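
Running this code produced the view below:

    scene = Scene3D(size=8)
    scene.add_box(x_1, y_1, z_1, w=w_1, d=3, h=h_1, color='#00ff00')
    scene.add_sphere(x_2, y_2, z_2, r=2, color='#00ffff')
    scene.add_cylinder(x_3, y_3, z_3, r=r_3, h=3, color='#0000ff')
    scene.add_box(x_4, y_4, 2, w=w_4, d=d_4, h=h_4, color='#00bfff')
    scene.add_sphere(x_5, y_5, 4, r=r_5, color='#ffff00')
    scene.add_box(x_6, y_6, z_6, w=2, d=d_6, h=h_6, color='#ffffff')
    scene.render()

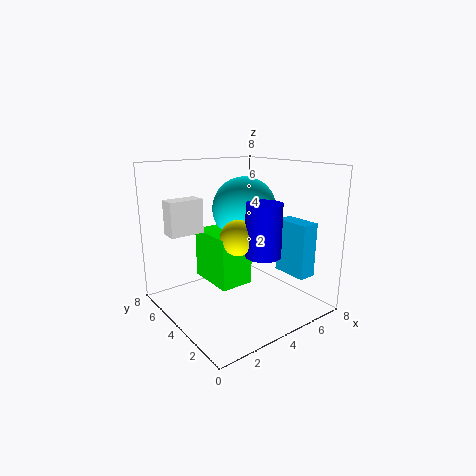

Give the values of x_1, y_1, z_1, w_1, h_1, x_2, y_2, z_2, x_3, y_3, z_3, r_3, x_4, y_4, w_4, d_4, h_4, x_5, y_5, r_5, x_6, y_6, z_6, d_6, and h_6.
x_1 = 3
y_1 = 4
z_1 = 1
w_1 = 2
h_1 = 3
x_2 = 6
y_2 = 6
z_2 = 5
x_3 = 5
y_3 = 3
z_3 = 3
r_3 = 1
x_4 = 6
y_4 = 1
w_4 = 1
d_4 = 2
h_4 = 3
x_5 = 4
y_5 = 4
r_5 = 1
x_6 = 1
y_6 = 6
z_6 = 4
d_6 = 1
h_6 = 2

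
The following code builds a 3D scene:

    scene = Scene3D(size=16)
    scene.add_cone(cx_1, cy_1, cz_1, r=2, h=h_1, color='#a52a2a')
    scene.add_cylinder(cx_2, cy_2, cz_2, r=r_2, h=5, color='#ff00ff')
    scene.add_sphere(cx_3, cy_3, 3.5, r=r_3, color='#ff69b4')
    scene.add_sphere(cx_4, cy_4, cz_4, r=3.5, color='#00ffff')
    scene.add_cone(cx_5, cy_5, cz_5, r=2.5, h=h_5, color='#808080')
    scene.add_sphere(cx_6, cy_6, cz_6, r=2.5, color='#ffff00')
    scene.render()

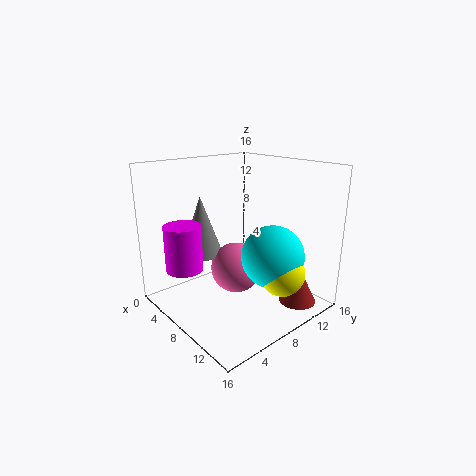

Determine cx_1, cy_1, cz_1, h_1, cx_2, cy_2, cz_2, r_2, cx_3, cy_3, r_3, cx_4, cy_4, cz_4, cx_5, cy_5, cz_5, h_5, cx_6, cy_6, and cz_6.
cx_1 = 14, cy_1 = 11.5, cz_1 = 1.5, h_1 = 4, cx_2 = 5.5, cy_2 = 2.5, cz_2 = 5, r_2 = 2, cx_3 = 6.5, cy_3 = 9, r_3 = 3, cx_4 = 11, cy_4 = 10.5, cz_4 = 6, cx_5 = 3, cy_5 = 6.5, cz_5 = 5, h_5 = 7, cx_6 = 12.5, cy_6 = 10.5, cz_6 = 4.5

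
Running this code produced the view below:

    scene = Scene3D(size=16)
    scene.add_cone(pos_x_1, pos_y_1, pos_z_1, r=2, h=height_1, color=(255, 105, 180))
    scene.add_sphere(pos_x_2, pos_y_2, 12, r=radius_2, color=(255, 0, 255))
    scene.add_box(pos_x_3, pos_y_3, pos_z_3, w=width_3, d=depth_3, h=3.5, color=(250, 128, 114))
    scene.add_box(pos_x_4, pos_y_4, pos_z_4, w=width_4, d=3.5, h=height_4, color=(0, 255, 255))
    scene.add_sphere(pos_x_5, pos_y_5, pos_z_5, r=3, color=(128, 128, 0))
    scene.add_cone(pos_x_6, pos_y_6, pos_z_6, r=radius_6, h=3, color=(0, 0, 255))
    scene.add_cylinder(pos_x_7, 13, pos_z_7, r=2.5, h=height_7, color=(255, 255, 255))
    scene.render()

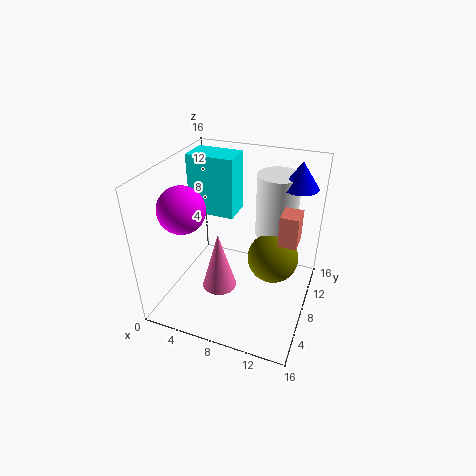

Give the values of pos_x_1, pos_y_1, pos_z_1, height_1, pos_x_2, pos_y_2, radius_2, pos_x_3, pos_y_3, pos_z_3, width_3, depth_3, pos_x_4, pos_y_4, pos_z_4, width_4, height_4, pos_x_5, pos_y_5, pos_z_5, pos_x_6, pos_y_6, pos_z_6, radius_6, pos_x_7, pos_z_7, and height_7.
pos_x_1 = 6, pos_y_1 = 7, pos_z_1 = 1.5, height_1 = 7, pos_x_2 = 3, pos_y_2 = 5, radius_2 = 2.5, pos_x_3 = 12.5, pos_y_3 = 8, pos_z_3 = 8, width_3 = 2, depth_3 = 2.5, pos_x_4 = 1, pos_y_4 = 10, pos_z_4 = 9, width_4 = 5.5, height_4 = 7, pos_x_5 = 11.5, pos_y_5 = 10.5, pos_z_5 = 4.5, pos_x_6 = 13.5, pos_y_6 = 12.5, pos_z_6 = 13, radius_6 = 2, pos_x_7 = 11, pos_z_7 = 6.5, height_7 = 7.5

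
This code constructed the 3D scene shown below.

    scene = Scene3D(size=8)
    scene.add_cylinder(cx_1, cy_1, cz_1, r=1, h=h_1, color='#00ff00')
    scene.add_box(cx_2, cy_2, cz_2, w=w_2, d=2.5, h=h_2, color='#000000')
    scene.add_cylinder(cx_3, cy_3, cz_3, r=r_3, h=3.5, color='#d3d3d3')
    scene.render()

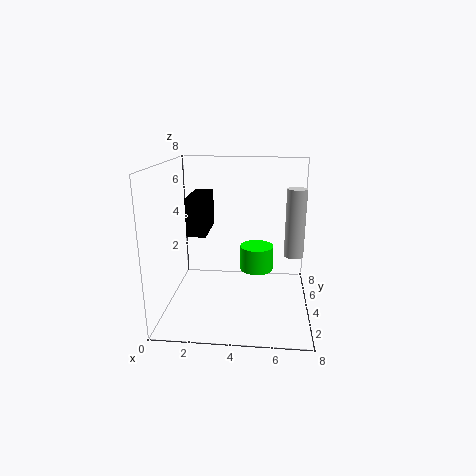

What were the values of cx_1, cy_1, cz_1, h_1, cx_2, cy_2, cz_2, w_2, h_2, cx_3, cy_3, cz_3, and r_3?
cx_1 = 5
cy_1 = 5.5
cz_1 = 1.5
h_1 = 1.5
cx_2 = 1.5
cy_2 = 2.5
cz_2 = 4.5
w_2 = 1
h_2 = 2
cx_3 = 7
cy_3 = 3
cz_3 = 3.5
r_3 = 0.5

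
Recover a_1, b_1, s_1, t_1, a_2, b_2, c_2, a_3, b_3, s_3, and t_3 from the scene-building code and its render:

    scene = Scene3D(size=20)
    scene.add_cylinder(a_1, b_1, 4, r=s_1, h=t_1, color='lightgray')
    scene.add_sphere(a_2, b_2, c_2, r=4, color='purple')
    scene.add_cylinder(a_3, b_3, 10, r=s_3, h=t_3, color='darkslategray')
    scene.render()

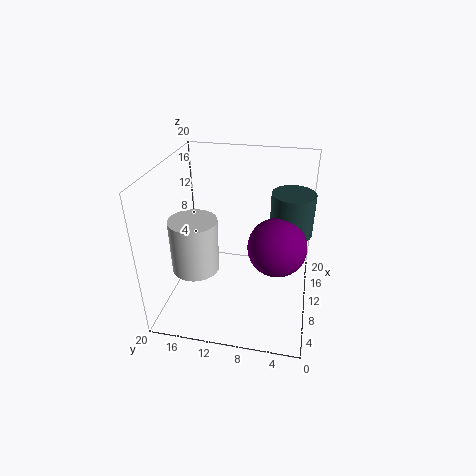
a_1 = 10
b_1 = 16.5
s_1 = 3.5
t_1 = 8
a_2 = 9.5
b_2 = 4.5
c_2 = 9.5
a_3 = 13
b_3 = 3
s_3 = 3
t_3 = 6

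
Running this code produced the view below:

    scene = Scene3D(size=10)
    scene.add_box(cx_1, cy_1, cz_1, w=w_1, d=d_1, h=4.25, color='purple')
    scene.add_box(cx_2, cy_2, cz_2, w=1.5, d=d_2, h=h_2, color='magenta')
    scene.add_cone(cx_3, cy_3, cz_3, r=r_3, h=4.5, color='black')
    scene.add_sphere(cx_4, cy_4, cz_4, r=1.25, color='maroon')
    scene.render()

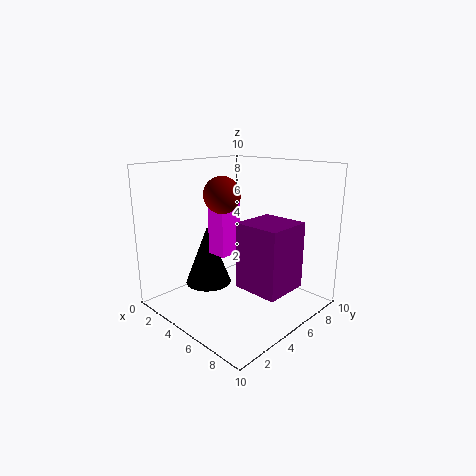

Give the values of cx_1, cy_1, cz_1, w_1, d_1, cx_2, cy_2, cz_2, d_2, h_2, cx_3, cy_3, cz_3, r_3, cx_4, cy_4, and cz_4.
cx_1 = 6.5; cy_1 = 3.25; cz_1 = 2.5; w_1 = 3; d_1 = 3; cx_2 = 2.75; cy_2 = 4.25; cz_2 = 3.5; d_2 = 1.75; h_2 = 3.75; cx_3 = 2; cy_3 = 4.75; cz_3 = 0.75; r_3 = 1.75; cx_4 = 4.25; cy_4 = 4.25; cz_4 = 8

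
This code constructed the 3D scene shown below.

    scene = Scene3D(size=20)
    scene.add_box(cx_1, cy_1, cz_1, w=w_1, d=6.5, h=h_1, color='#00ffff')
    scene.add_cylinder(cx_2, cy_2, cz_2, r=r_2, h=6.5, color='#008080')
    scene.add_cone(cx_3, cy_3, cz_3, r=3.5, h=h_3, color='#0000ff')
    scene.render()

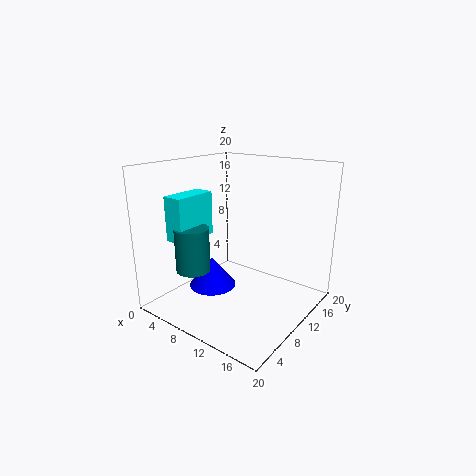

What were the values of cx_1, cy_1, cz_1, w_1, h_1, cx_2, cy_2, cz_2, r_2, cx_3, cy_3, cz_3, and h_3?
cx_1 = 1
cy_1 = 5
cz_1 = 9
w_1 = 3
h_1 = 6.5
cx_2 = 4
cy_2 = 7
cz_2 = 4.5
r_2 = 2.5
cx_3 = 5.5
cy_3 = 9.5
cz_3 = 1.5
h_3 = 4.5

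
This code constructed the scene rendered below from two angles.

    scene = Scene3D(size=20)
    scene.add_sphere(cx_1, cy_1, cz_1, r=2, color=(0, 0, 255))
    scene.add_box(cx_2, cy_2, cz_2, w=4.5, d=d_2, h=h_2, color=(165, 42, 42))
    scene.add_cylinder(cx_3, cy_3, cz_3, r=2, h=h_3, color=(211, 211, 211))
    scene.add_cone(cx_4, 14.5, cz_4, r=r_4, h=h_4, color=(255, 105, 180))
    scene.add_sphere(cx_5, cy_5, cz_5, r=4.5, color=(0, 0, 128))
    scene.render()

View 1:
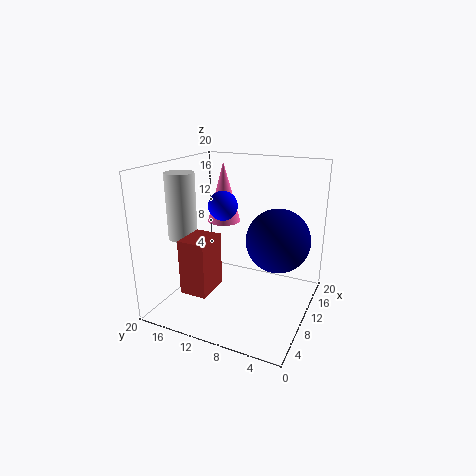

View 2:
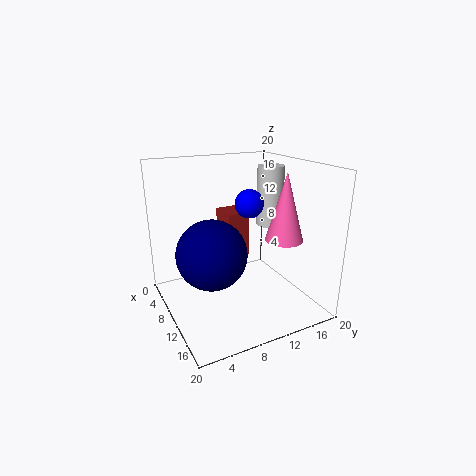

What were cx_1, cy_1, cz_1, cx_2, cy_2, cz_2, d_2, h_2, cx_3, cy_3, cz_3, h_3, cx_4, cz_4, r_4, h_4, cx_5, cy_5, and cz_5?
cx_1 = 9.5
cy_1 = 12
cz_1 = 14.5
cx_2 = 1.5
cy_2 = 10.5
cz_2 = 5
d_2 = 3.5
h_2 = 7
cx_3 = 7
cy_3 = 17
cz_3 = 10
h_3 = 9
cx_4 = 14.5
cz_4 = 10.5
r_4 = 2.5
h_4 = 9
cx_5 = 12.5
cy_5 = 5
cz_5 = 9.5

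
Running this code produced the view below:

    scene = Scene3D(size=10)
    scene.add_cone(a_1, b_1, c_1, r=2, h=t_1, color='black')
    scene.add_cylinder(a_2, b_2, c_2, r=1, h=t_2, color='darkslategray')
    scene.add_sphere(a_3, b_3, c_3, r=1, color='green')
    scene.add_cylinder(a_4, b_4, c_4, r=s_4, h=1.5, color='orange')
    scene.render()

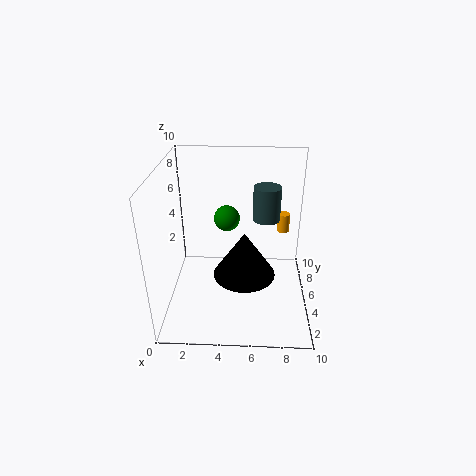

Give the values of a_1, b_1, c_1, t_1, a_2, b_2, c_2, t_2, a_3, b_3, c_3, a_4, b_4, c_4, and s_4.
a_1 = 5.5
b_1 = 3
c_1 = 3.5
t_1 = 3
a_2 = 7
b_2 = 7
c_2 = 5.5
t_2 = 2.5
a_3 = 4
b_3 = 8
c_3 = 5
a_4 = 8.5
b_4 = 9
c_4 = 3.5
s_4 = 0.5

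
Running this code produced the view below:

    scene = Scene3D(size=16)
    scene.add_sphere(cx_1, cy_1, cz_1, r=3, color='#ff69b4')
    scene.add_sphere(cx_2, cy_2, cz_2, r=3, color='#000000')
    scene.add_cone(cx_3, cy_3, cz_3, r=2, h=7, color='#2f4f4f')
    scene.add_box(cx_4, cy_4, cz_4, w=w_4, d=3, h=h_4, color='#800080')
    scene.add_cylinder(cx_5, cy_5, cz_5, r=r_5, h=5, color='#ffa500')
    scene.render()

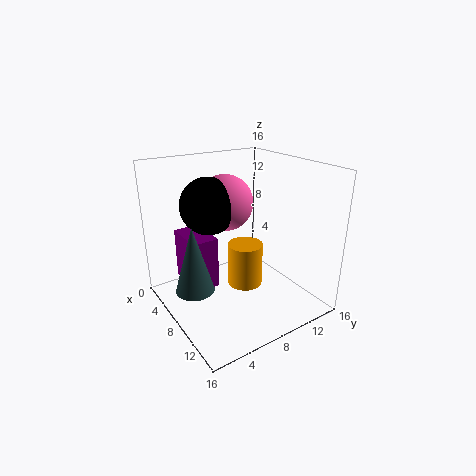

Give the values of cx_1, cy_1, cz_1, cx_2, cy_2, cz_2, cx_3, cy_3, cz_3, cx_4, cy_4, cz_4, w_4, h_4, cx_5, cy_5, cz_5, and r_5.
cx_1 = 7, cy_1 = 7, cz_1 = 12, cx_2 = 7, cy_2 = 5, cz_2 = 12, cx_3 = 9, cy_3 = 2, cz_3 = 4, cx_4 = 2, cy_4 = 3, cz_4 = 2, w_4 = 5, h_4 = 6, cx_5 = 8, cy_5 = 9, cz_5 = 2, r_5 = 2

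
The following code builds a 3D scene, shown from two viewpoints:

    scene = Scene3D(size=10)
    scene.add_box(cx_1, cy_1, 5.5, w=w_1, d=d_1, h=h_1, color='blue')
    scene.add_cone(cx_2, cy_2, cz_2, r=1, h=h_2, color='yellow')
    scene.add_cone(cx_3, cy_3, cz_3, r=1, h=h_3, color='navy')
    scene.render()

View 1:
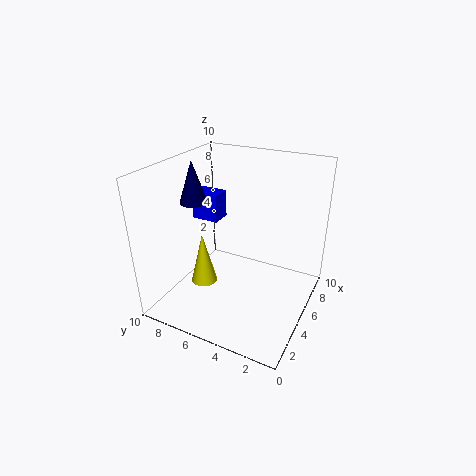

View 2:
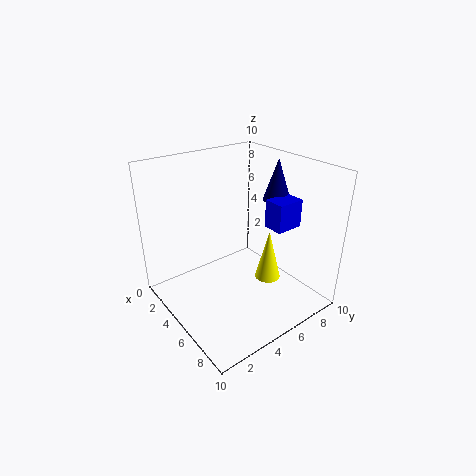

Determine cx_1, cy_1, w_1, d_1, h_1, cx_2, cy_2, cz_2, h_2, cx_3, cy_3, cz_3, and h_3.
cx_1 = 5.5, cy_1 = 7, w_1 = 1.5, d_1 = 2, h_1 = 2, cx_2 = 5, cy_2 = 8, cz_2 = 0.5, h_2 = 4, cx_3 = 5, cy_3 = 8.5, cz_3 = 7, h_3 = 3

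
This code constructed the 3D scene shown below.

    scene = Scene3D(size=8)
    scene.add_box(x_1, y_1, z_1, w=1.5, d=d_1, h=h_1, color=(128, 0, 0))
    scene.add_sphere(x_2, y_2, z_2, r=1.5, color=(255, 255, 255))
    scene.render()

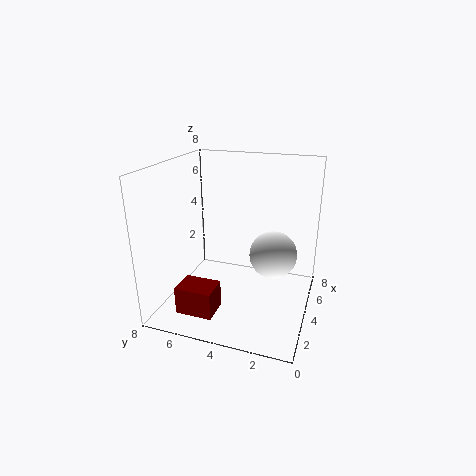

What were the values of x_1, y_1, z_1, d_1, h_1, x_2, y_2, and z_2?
x_1 = 1; y_1 = 4.5; z_1 = 0.5; d_1 = 2; h_1 = 1.5; x_2 = 6.5; y_2 = 2.5; z_2 = 2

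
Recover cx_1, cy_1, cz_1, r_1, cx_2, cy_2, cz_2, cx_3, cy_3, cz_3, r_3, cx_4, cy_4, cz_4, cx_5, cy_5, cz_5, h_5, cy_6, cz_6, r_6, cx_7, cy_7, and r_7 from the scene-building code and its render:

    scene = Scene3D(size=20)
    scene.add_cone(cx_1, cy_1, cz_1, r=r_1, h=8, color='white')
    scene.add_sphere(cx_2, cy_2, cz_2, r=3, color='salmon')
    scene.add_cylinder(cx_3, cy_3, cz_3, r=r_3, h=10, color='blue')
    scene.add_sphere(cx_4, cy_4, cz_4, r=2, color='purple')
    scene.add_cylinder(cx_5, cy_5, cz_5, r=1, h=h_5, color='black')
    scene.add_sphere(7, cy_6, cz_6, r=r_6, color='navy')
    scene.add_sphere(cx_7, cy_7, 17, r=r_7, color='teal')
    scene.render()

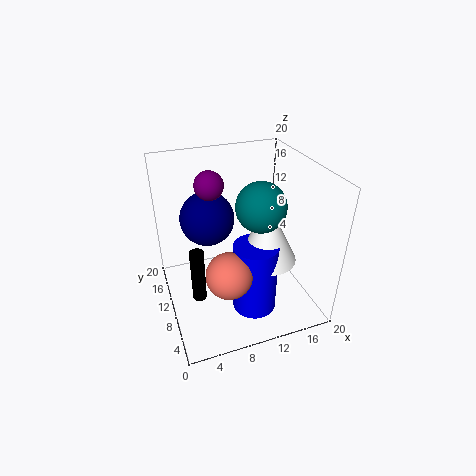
cx_1 = 13
cy_1 = 7
cz_1 = 8
r_1 = 4
cx_2 = 7
cy_2 = 5
cz_2 = 8
cx_3 = 11
cy_3 = 6
cz_3 = 1
r_3 = 3
cx_4 = 7
cy_4 = 13
cz_4 = 17
cx_5 = 4
cy_5 = 10
cz_5 = 1
h_5 = 8
cy_6 = 15
cz_6 = 11
r_6 = 4
cx_7 = 11
cy_7 = 5
r_7 = 3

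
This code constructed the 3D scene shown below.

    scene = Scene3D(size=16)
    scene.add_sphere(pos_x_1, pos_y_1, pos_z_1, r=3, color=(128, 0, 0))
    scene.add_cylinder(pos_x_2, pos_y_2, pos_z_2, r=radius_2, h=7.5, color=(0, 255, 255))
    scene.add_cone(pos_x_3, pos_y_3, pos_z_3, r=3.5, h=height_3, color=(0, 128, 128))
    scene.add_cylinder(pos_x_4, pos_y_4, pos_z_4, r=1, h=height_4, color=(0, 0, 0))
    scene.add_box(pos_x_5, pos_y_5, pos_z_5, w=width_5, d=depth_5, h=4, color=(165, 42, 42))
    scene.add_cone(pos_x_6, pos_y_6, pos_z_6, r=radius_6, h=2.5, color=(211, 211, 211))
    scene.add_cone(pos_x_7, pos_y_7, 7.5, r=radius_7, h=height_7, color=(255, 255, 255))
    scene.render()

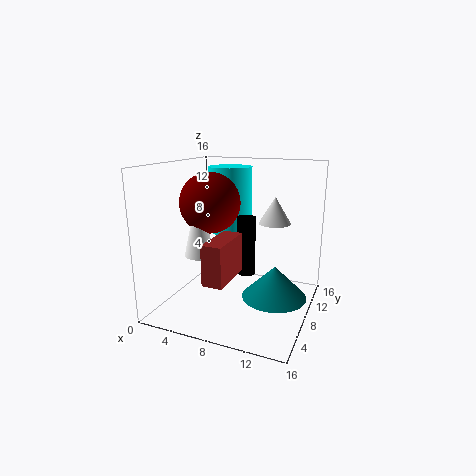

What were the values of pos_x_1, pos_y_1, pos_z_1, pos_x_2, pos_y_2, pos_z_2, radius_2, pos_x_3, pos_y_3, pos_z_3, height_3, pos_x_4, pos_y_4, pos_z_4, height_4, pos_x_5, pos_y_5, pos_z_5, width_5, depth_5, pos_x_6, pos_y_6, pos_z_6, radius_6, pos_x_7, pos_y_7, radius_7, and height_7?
pos_x_1 = 6.5; pos_y_1 = 4.5; pos_z_1 = 12.5; pos_x_2 = 6; pos_y_2 = 10.5; pos_z_2 = 8; radius_2 = 2.5; pos_x_3 = 12.5; pos_y_3 = 7.5; pos_z_3 = 2; height_3 = 3.5; pos_x_4 = 9; pos_y_4 = 8; pos_z_4 = 4; height_4 = 6.5; pos_x_5 = 7.5; pos_y_5 = 0.5; pos_z_5 = 5.5; width_5 = 2; depth_5 = 5; pos_x_6 = 13; pos_y_6 = 5; pos_z_6 = 11; radius_6 = 1.5; pos_x_7 = 6; pos_y_7 = 3; radius_7 = 1.5; height_7 = 6.5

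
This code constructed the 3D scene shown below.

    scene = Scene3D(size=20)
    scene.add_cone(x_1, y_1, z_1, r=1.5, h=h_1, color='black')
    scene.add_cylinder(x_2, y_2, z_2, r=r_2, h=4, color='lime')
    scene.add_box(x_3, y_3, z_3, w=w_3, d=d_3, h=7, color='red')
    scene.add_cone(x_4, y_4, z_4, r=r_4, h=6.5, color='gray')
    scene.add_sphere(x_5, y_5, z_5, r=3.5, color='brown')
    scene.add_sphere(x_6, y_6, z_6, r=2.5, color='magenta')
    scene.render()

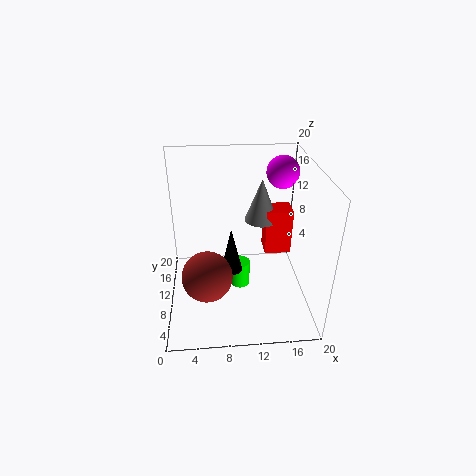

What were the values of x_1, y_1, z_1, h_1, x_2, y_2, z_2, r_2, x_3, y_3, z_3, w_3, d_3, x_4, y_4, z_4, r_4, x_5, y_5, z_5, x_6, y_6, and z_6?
x_1 = 9
y_1 = 9
z_1 = 5.5
h_1 = 6.5
x_2 = 10.5
y_2 = 12
z_2 = 0.5
r_2 = 1.5
x_3 = 14.5
y_3 = 13
z_3 = 5
w_3 = 4
d_3 = 3.5
x_4 = 14
y_4 = 15
z_4 = 10
r_4 = 2.5
x_5 = 5.5
y_5 = 7.5
z_5 = 5.5
x_6 = 17.5
y_6 = 17.5
z_6 = 16.5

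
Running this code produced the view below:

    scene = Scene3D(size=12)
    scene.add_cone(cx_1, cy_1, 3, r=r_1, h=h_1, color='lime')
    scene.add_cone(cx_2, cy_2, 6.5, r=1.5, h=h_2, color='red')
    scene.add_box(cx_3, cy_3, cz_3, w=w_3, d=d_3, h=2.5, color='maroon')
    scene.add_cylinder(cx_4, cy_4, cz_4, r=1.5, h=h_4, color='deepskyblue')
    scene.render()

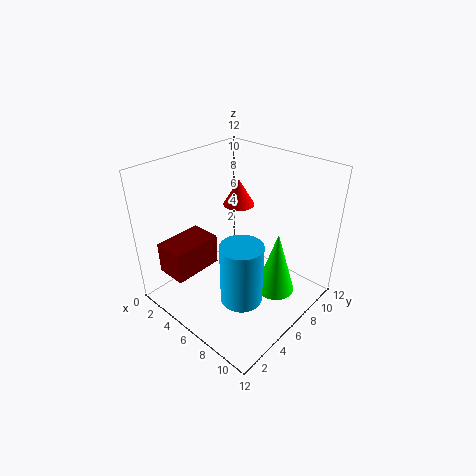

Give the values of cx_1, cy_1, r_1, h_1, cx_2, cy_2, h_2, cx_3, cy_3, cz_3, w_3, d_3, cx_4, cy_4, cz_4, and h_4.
cx_1 = 10; cy_1 = 6; r_1 = 1.5; h_1 = 5; cx_2 = 2.5; cy_2 = 10; h_2 = 2.5; cx_3 = 2.5; cy_3 = 0.5; cz_3 = 4; w_3 = 2.5; d_3 = 4; cx_4 = 9.5; cy_4 = 2.5; cz_4 = 4; h_4 = 4.5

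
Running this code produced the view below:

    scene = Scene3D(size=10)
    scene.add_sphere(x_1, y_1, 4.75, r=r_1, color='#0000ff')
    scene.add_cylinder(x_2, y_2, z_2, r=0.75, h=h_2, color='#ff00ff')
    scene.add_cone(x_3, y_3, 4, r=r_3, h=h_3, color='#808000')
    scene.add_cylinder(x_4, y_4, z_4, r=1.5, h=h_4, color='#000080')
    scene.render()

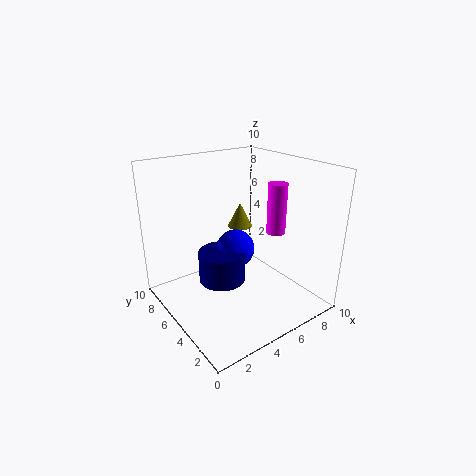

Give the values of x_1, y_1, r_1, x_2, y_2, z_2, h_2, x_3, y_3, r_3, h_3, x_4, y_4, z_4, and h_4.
x_1 = 4.25, y_1 = 4.25, r_1 = 1.25, x_2 = 9.25, y_2 = 5.75, z_2 = 4, h_2 = 4, x_3 = 7.75, y_3 = 8.5, r_3 = 1, h_3 = 2, x_4 = 3, y_4 = 4, z_4 = 3, h_4 = 2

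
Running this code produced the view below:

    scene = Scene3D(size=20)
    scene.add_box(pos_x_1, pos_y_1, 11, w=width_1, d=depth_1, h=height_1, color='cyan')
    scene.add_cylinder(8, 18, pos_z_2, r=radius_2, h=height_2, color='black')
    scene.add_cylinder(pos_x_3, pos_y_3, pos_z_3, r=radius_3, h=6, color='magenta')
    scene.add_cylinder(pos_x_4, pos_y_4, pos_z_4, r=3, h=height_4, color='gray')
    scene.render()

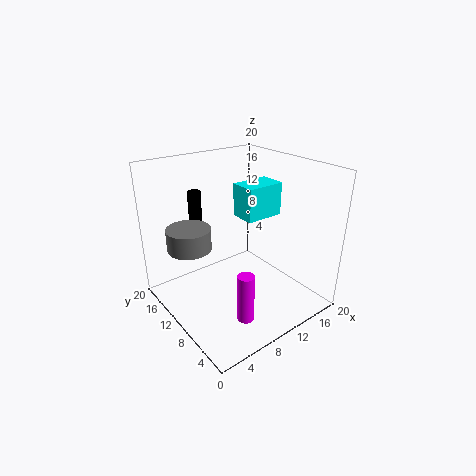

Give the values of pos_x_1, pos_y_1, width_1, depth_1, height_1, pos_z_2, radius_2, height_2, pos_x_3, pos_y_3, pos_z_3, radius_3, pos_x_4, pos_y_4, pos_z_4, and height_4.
pos_x_1 = 13; pos_y_1 = 11; width_1 = 6; depth_1 = 4; height_1 = 5; pos_z_2 = 6; radius_2 = 1; height_2 = 9; pos_x_3 = 5; pos_y_3 = 2; pos_z_3 = 4; radius_3 = 1; pos_x_4 = 4; pos_y_4 = 13; pos_z_4 = 9; height_4 = 3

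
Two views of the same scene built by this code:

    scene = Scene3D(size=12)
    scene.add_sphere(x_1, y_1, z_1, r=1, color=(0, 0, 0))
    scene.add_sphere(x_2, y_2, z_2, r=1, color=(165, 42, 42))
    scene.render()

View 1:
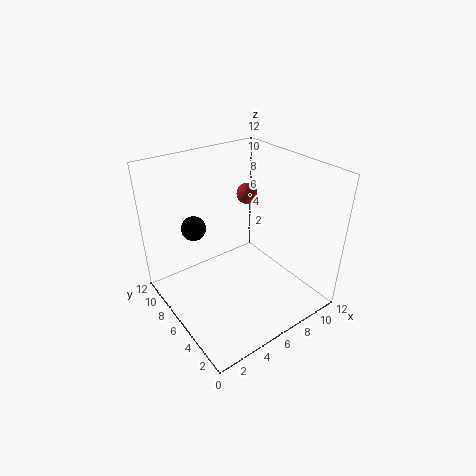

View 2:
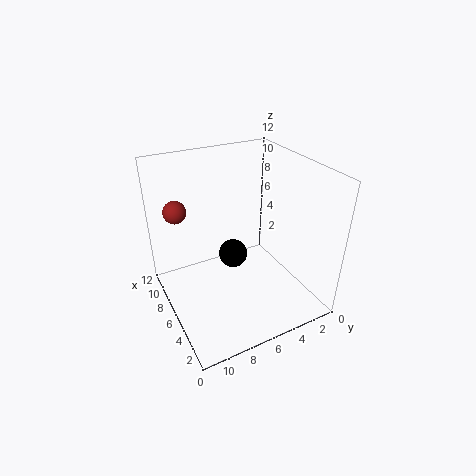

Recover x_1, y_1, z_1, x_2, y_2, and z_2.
x_1 = 3, y_1 = 8, z_1 = 7, x_2 = 10, y_2 = 10, z_2 = 7.5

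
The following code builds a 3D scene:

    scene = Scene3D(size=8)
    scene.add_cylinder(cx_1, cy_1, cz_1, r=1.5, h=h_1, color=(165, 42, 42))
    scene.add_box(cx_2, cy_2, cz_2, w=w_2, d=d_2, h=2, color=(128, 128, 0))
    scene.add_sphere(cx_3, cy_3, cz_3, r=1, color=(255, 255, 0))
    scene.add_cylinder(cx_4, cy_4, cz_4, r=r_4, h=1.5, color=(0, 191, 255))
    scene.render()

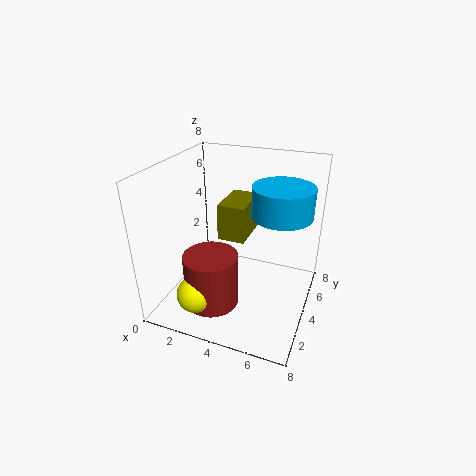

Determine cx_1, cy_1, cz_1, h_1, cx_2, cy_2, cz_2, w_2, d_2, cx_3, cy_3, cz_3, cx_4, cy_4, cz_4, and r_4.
cx_1 = 3
cy_1 = 2.5
cz_1 = 0.5
h_1 = 3
cx_2 = 3
cy_2 = 3.5
cz_2 = 4
w_2 = 1.5
d_2 = 2.5
cx_3 = 2.5
cy_3 = 1.5
cz_3 = 1.5
cx_4 = 6.5
cy_4 = 3.5
cz_4 = 6
r_4 = 1.5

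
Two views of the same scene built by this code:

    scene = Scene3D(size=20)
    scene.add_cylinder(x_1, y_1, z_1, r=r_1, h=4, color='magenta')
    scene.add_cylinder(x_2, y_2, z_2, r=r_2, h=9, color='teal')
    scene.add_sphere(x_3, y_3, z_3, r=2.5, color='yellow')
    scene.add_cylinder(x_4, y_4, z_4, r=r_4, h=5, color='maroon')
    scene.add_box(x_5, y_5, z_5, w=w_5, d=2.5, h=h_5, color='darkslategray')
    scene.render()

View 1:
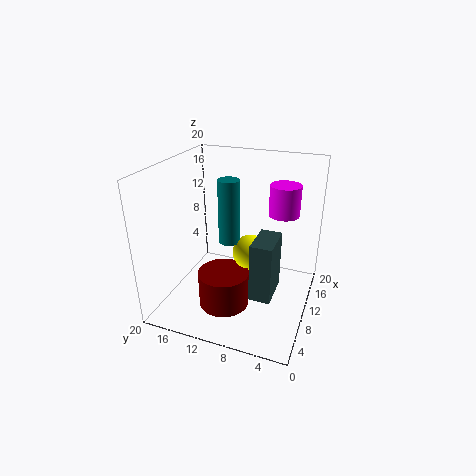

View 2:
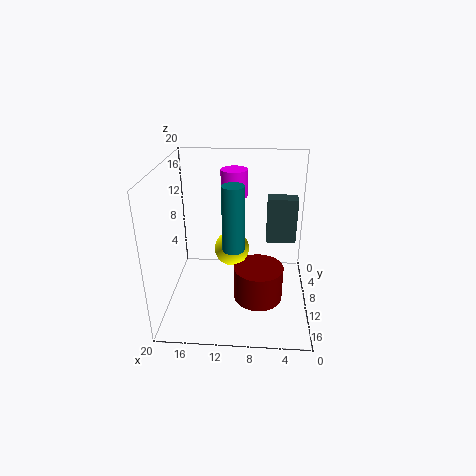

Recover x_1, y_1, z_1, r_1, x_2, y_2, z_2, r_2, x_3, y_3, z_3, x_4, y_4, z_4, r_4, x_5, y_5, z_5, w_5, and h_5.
x_1 = 11
y_1 = 4
z_1 = 14
r_1 = 2
x_2 = 10.5
y_2 = 11.5
z_2 = 9
r_2 = 1.5
x_3 = 11
y_3 = 8.5
z_3 = 7.5
x_4 = 7
y_4 = 11
z_4 = 1
r_4 = 3.5
x_5 = 1.5
y_5 = 3
z_5 = 7
w_5 = 4.5
h_5 = 7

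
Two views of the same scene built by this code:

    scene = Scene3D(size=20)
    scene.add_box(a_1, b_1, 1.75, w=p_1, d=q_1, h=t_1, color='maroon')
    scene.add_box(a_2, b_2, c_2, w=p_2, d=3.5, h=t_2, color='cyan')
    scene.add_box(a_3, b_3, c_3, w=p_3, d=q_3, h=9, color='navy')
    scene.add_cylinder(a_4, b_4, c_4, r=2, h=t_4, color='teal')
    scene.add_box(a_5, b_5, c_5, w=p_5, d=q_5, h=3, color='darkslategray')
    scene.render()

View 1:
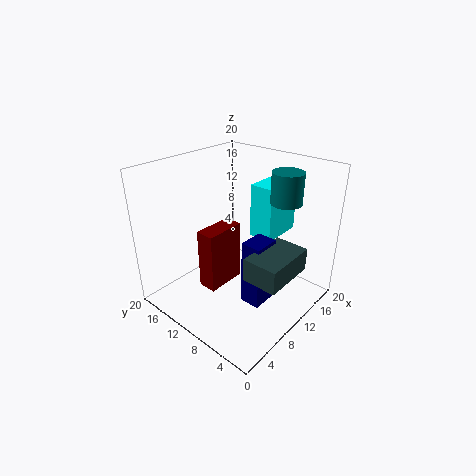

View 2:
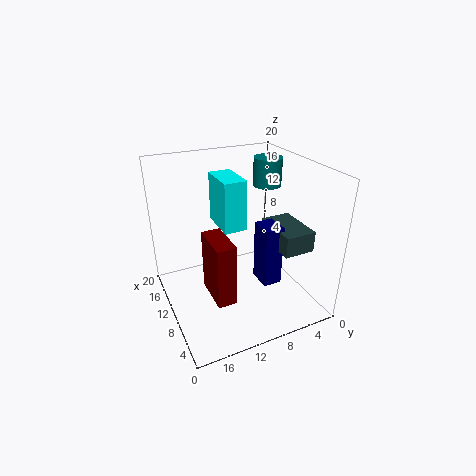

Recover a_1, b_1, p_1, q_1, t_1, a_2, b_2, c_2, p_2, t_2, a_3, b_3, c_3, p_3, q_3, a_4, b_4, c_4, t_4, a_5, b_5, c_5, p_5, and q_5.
a_1 = 6.5
b_1 = 11.75
p_1 = 6
q_1 = 2.75
t_1 = 9
a_2 = 13.25
b_2 = 7
c_2 = 9
p_2 = 6.25
t_2 = 7.75
a_3 = 7.25
b_3 = 4.25
c_3 = 2.5
p_3 = 3.5
q_3 = 2.75
a_4 = 12.5
b_4 = 4.25
c_4 = 16
t_4 = 4
a_5 = 5.25
b_5 = 0.5
c_5 = 8
p_5 = 7
q_5 = 4.5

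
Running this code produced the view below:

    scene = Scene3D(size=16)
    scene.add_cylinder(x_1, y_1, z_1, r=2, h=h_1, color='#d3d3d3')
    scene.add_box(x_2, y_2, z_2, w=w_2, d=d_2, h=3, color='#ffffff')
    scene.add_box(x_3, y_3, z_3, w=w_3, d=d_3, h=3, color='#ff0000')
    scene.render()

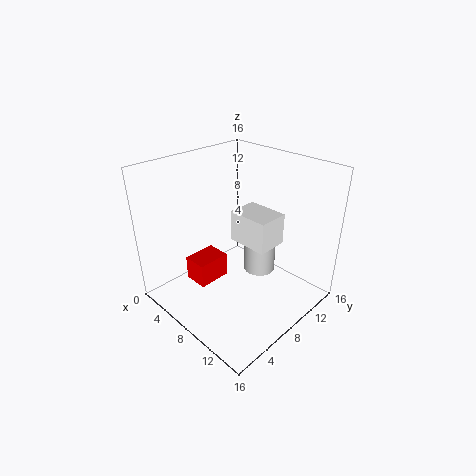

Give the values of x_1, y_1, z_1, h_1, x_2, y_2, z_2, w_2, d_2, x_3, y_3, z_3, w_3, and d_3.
x_1 = 7
y_1 = 13
z_1 = 1
h_1 = 7
x_2 = 10
y_2 = 5
z_2 = 10
w_2 = 4
d_2 = 3
x_3 = 2
y_3 = 5
z_3 = 1
w_3 = 3
d_3 = 4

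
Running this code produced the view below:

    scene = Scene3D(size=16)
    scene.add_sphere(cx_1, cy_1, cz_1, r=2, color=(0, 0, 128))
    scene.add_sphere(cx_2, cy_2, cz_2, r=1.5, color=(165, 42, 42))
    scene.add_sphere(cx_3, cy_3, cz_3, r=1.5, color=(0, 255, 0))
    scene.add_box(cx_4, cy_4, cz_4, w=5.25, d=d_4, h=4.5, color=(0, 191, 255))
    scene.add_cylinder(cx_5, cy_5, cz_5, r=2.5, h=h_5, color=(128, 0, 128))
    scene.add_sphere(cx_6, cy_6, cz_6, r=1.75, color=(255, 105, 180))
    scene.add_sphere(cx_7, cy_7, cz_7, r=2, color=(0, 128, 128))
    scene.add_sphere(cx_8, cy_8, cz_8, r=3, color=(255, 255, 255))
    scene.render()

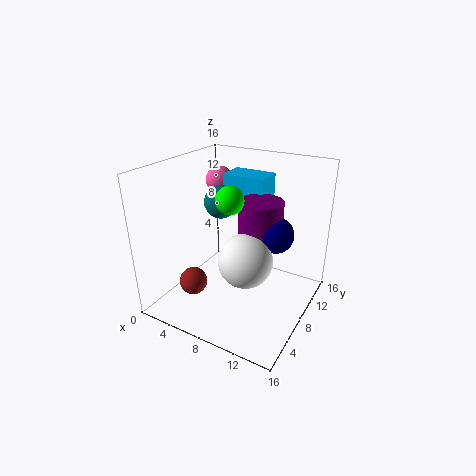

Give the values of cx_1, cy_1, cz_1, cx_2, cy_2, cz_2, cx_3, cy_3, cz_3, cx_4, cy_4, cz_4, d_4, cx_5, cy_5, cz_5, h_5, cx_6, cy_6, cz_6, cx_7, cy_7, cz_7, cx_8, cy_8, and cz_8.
cx_1 = 11.75
cy_1 = 9.75
cz_1 = 8.5
cx_2 = 4.75
cy_2 = 3.75
cz_2 = 3.75
cx_3 = 7.75
cy_3 = 6.75
cz_3 = 12.75
cx_4 = 3.75
cy_4 = 11.75
cz_4 = 9.25
d_4 = 3.5
cx_5 = 9.75
cy_5 = 10
cz_5 = 7
h_5 = 5
cx_6 = 2
cy_6 = 13.75
cz_6 = 12.25
cx_7 = 4.25
cy_7 = 10.5
cz_7 = 10.75
cx_8 = 9.5
cy_8 = 7
cz_8 = 6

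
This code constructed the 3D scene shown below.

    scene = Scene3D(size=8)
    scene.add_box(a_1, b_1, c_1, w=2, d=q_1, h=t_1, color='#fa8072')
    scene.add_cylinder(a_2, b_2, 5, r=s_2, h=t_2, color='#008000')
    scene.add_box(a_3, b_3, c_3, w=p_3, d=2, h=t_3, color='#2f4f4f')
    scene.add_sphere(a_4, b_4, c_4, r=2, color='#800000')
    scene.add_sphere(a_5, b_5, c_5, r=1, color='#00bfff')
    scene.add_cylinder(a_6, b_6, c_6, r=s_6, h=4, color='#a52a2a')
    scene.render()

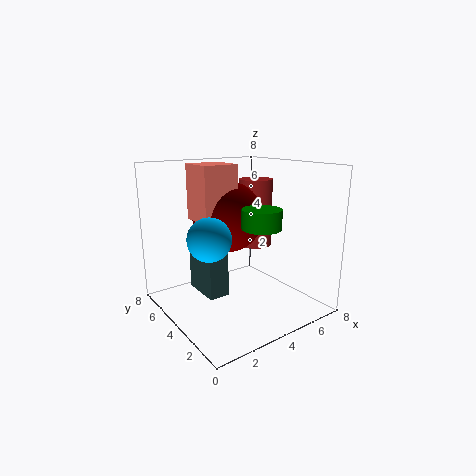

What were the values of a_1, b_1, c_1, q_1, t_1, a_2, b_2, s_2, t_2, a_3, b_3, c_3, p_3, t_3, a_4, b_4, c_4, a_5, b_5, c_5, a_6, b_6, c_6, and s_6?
a_1 = 2
b_1 = 4
c_1 = 5
q_1 = 2
t_1 = 3
a_2 = 4
b_2 = 2
s_2 = 1
t_2 = 1
a_3 = 1
b_3 = 2
c_3 = 2
p_3 = 1
t_3 = 3
a_4 = 4
b_4 = 5
c_4 = 5
a_5 = 1
b_5 = 2
c_5 = 5
a_6 = 6
b_6 = 5
c_6 = 3
s_6 = 1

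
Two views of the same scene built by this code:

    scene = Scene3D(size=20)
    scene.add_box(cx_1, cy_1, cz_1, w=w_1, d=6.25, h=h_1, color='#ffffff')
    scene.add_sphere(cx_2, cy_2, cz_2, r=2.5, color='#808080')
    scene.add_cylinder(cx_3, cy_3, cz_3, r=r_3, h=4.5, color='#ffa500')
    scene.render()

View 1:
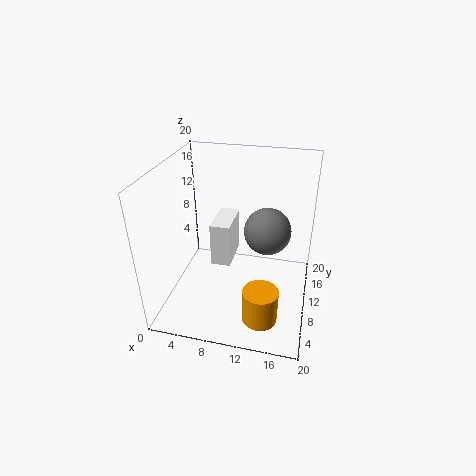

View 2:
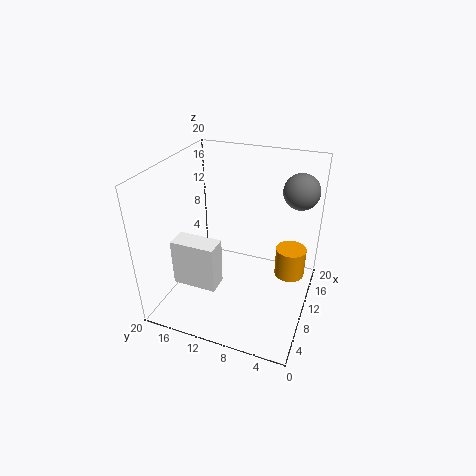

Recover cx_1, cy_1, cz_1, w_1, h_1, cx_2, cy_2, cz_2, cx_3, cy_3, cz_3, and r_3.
cx_1 = 5.25
cy_1 = 11.75
cz_1 = 3.5
w_1 = 3
h_1 = 6.75
cx_2 = 15
cy_2 = 2.75
cz_2 = 16
cx_3 = 14.5
cy_3 = 3.25
cz_3 = 2.5
r_3 = 2.25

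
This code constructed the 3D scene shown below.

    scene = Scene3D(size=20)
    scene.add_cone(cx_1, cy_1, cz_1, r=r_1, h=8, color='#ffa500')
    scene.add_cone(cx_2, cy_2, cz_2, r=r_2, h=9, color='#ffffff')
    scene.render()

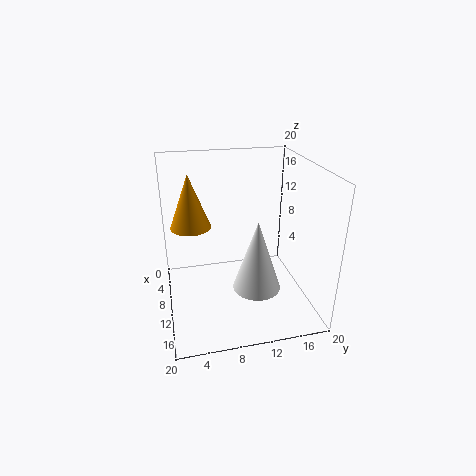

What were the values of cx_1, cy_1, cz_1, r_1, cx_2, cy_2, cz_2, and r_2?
cx_1 = 5
cy_1 = 4
cz_1 = 10
r_1 = 3
cx_2 = 16
cy_2 = 11
cz_2 = 6
r_2 = 3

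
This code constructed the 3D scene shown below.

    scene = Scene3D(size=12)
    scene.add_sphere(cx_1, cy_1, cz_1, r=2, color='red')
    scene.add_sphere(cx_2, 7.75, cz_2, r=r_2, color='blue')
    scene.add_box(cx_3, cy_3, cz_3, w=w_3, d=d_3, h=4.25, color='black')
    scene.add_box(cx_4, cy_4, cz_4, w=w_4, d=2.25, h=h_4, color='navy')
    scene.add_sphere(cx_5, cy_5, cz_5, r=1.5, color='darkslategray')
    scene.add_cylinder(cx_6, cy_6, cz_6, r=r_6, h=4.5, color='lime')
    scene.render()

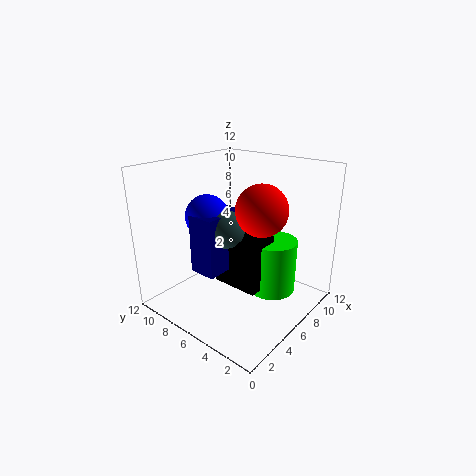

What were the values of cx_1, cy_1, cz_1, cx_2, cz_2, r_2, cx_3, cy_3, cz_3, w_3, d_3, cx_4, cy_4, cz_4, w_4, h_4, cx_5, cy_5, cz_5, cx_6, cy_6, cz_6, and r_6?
cx_1 = 5.75; cy_1 = 3.5; cz_1 = 9; cx_2 = 4.25; cz_2 = 8; r_2 = 1.75; cx_3 = 4.5; cy_3 = 3.25; cz_3 = 2.25; w_3 = 2.75; d_3 = 4; cx_4 = 2.5; cy_4 = 5.75; cz_4 = 3.75; w_4 = 3.75; h_4 = 4.75; cx_5 = 4.5; cy_5 = 6; cz_5 = 7.25; cx_6 = 7.5; cy_6 = 3.5; cz_6 = 1.5; r_6 = 2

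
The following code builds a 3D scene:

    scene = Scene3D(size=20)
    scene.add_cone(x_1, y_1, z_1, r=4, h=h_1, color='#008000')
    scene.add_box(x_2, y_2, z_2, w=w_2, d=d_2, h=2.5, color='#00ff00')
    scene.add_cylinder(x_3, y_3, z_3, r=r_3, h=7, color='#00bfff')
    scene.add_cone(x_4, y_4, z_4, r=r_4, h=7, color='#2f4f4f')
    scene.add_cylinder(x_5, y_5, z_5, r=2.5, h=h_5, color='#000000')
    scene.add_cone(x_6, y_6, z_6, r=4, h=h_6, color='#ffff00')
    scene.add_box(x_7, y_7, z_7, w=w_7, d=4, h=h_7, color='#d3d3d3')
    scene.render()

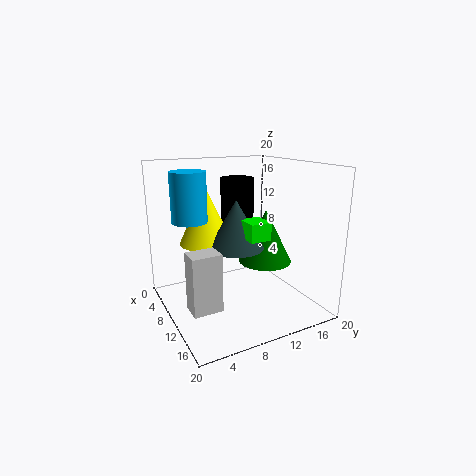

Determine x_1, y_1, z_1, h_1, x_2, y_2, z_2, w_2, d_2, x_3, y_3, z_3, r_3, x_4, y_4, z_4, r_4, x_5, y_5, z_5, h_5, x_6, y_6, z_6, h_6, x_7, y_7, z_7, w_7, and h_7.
x_1 = 8.5, y_1 = 15.5, z_1 = 5, h_1 = 8, x_2 = 9.5, y_2 = 10.5, z_2 = 10, w_2 = 3.5, d_2 = 3, x_3 = 6, y_3 = 4.5, z_3 = 12, r_3 = 2.5, x_4 = 8.5, y_4 = 10.5, z_4 = 8, r_4 = 4, x_5 = 5, y_5 = 12.5, z_5 = 8, h_5 = 9.5, x_6 = 4.5, y_6 = 7.5, z_6 = 8, h_6 = 8.5, x_7 = 10.5, y_7 = 2, z_7 = 1.5, w_7 = 3, h_7 = 8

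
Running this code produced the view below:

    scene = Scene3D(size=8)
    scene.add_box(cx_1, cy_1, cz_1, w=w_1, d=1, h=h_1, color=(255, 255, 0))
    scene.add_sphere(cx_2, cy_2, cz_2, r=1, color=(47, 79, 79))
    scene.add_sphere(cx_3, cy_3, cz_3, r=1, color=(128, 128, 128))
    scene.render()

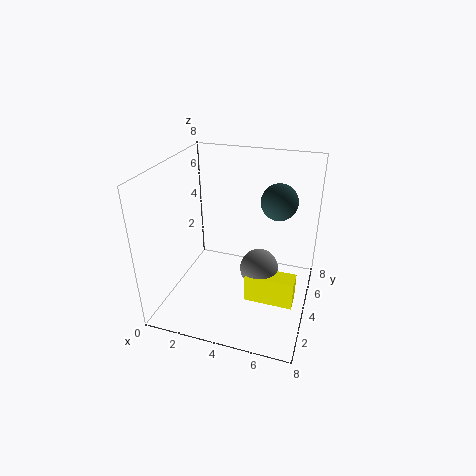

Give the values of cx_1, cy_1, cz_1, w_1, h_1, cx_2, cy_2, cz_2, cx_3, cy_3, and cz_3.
cx_1 = 5; cy_1 = 2; cz_1 = 1.5; w_1 = 2.5; h_1 = 1.5; cx_2 = 6; cy_2 = 5; cz_2 = 6; cx_3 = 5.5; cy_3 = 3; cz_3 = 3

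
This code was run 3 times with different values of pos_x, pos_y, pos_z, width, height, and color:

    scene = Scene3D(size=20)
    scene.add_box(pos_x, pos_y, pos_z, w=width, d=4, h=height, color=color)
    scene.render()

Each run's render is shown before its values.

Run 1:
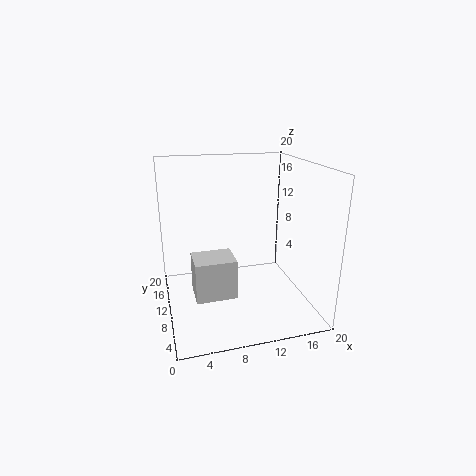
pos_x = 3
pos_y = 3
pos_z = 5
width = 5
height = 5
color = 'lightgray'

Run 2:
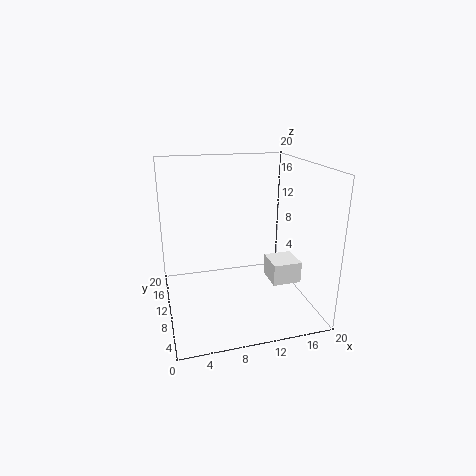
pos_x = 14
pos_y = 6
pos_z = 4
width = 4
height = 3
color = 'white'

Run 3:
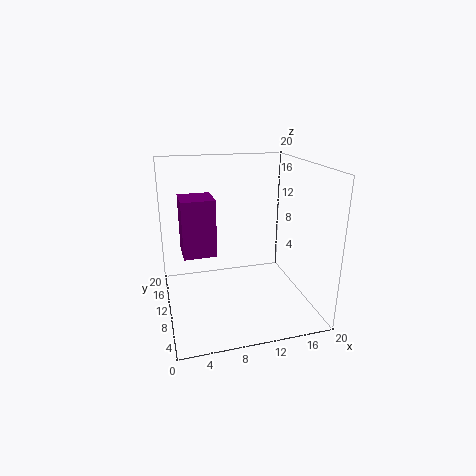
pos_x = 2
pos_y = 5
pos_z = 10
width = 4
height = 7
color = 'purple'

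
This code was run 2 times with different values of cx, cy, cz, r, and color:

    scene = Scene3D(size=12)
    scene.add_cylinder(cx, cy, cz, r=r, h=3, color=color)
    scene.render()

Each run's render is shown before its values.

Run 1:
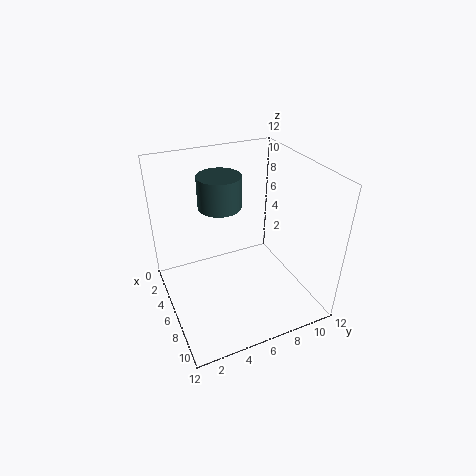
cx = 2, cy = 6, cz = 7, r = 2, color = 'darkslategray'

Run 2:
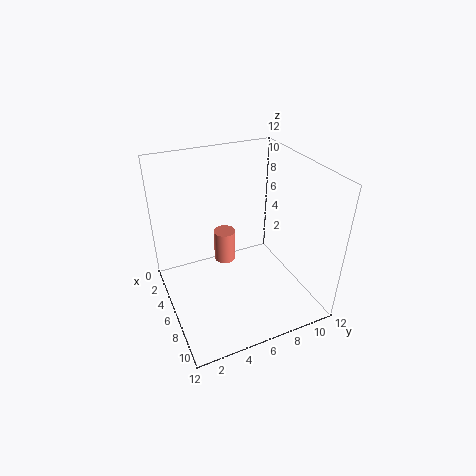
cx = 3, cy = 6, cz = 2, r = 1, color = 'salmon'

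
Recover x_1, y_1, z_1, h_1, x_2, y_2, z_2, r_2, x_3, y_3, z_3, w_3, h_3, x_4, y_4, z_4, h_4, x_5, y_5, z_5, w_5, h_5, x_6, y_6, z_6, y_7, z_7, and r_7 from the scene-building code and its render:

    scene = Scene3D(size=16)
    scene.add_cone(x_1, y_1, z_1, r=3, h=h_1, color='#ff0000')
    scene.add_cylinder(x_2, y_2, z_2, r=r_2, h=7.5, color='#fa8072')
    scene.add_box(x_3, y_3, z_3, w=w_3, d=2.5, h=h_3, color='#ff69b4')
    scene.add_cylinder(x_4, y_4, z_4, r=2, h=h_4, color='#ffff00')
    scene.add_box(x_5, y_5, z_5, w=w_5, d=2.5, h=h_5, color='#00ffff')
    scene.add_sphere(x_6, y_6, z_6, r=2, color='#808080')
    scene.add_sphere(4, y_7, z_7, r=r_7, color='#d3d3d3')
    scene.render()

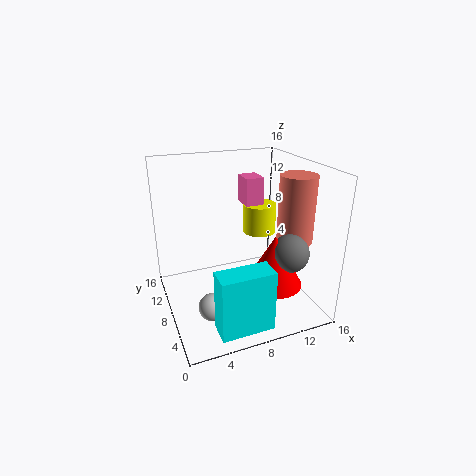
x_1 = 10.5, y_1 = 4, z_1 = 4, h_1 = 5.5, x_2 = 14, y_2 = 6, z_2 = 7.5, r_2 = 2, x_3 = 9, y_3 = 8, z_3 = 11.5, w_3 = 2, h_3 = 3, x_4 = 12, y_4 = 11, z_4 = 7, h_4 = 3.5, x_5 = 3.5, y_5 = 0.5, z_5 = 1, w_5 = 5.5, h_5 = 6.5, x_6 = 12, y_6 = 3.5, z_6 = 7.5, y_7 = 5.5, z_7 = 1.5, r_7 = 1.5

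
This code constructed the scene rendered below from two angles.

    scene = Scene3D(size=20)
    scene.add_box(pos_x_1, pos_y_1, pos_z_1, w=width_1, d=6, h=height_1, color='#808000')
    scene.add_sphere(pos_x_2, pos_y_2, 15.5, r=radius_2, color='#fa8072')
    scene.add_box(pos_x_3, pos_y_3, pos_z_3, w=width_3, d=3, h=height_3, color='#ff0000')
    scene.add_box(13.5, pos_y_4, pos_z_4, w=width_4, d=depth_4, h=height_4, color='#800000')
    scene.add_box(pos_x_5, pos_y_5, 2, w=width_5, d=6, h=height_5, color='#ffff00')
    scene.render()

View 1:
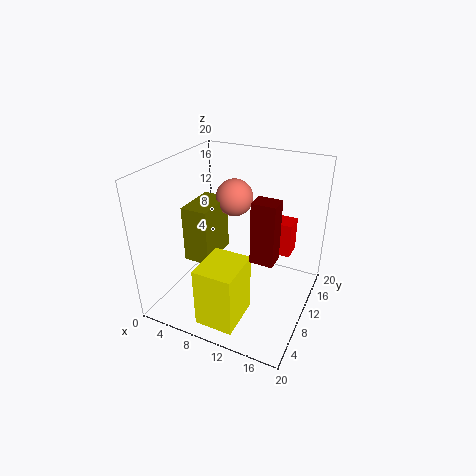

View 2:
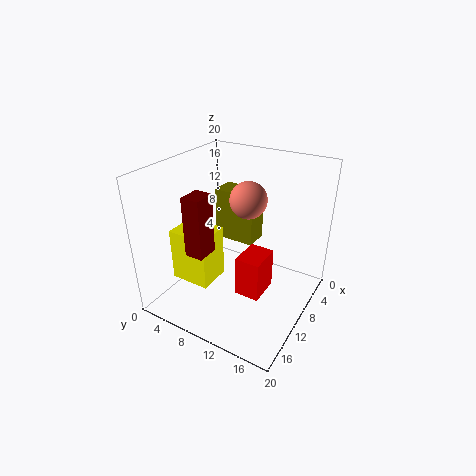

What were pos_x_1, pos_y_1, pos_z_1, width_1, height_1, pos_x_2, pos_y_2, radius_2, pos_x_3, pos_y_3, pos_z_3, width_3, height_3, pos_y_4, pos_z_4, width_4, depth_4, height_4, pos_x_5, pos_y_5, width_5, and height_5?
pos_x_1 = 4.5; pos_y_1 = 5; pos_z_1 = 8; width_1 = 3.5; height_1 = 7.5; pos_x_2 = 9; pos_y_2 = 11; radius_2 = 2.5; pos_x_3 = 12.5; pos_y_3 = 13.5; pos_z_3 = 6.5; width_3 = 4; height_3 = 5; pos_y_4 = 6; pos_z_4 = 9.5; width_4 = 3; depth_4 = 2.5; height_4 = 8; pos_x_5 = 8.5; pos_y_5 = 0.5; width_5 = 5; height_5 = 8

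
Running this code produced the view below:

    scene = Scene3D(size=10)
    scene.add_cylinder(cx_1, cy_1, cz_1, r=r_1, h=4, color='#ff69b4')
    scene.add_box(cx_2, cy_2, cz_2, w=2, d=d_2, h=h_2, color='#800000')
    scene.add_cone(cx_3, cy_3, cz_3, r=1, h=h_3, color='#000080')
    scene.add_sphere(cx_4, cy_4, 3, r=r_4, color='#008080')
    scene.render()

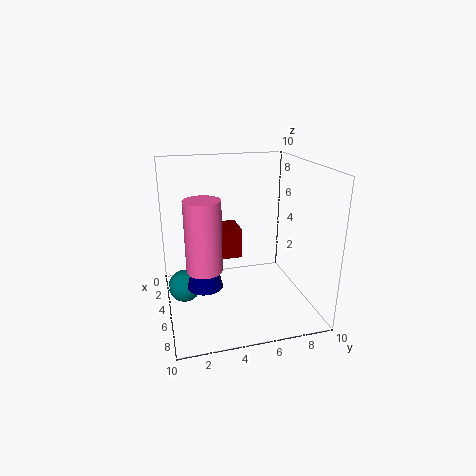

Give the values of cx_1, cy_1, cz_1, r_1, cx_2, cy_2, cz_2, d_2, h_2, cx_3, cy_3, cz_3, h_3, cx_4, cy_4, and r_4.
cx_1 = 9; cy_1 = 2; cz_1 = 5; r_1 = 1; cx_2 = 4; cy_2 = 3; cz_2 = 4; d_2 = 2; h_2 = 2; cx_3 = 9; cy_3 = 2; cz_3 = 4; h_3 = 4; cx_4 = 7; cy_4 = 1; r_4 = 1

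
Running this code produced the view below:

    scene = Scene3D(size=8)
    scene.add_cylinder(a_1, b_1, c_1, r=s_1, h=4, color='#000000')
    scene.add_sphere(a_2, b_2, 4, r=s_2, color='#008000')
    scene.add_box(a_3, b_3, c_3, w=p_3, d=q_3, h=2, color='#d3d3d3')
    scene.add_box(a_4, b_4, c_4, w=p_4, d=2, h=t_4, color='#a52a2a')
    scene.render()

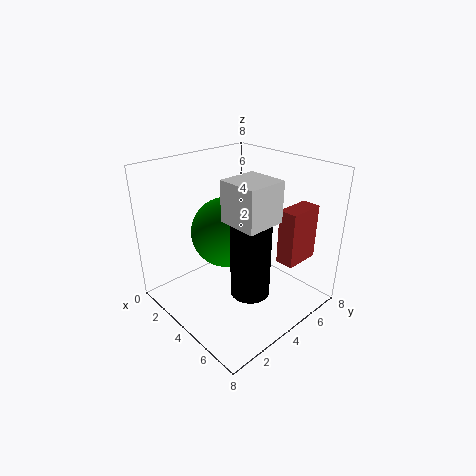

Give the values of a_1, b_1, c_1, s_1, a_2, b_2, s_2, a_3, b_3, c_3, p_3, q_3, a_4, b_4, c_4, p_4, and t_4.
a_1 = 6; b_1 = 3; c_1 = 2; s_1 = 1; a_2 = 3; b_2 = 4; s_2 = 2; a_3 = 5; b_3 = 2; c_3 = 6; p_3 = 2; q_3 = 2; a_4 = 6; b_4 = 5; c_4 = 3; p_4 = 1; t_4 = 3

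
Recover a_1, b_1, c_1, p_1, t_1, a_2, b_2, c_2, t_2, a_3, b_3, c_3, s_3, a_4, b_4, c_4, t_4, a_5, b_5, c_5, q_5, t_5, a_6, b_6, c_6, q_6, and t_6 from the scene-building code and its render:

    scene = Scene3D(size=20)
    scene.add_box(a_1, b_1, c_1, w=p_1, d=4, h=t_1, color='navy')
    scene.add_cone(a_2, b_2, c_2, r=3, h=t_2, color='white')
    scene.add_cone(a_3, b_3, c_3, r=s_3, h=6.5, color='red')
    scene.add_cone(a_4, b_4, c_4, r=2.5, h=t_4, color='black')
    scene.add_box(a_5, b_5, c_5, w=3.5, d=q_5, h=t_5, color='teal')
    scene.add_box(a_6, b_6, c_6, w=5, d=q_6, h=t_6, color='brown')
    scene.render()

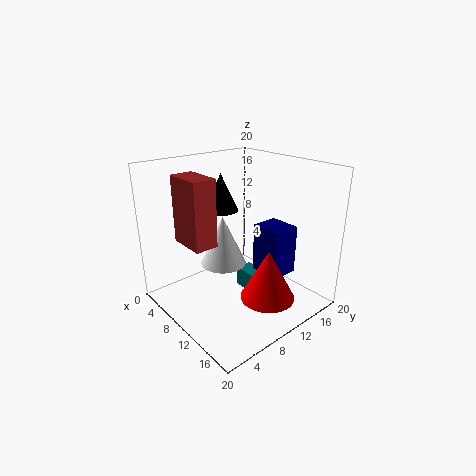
a_1 = 10.5, b_1 = 12.5, c_1 = 4.5, p_1 = 4.5, t_1 = 7, a_2 = 10.5, b_2 = 7, c_2 = 7.5, t_2 = 6.5, a_3 = 16.5, b_3 = 9.5, c_3 = 4, s_3 = 3.5, a_4 = 5, b_4 = 11, c_4 = 12.5, t_4 = 5.5, a_5 = 7.5, b_5 = 12, c_5 = 0.5, q_5 = 2.5, t_5 = 3, a_6 = 7, b_6 = 2, c_6 = 11, q_6 = 3, t_6 = 8.5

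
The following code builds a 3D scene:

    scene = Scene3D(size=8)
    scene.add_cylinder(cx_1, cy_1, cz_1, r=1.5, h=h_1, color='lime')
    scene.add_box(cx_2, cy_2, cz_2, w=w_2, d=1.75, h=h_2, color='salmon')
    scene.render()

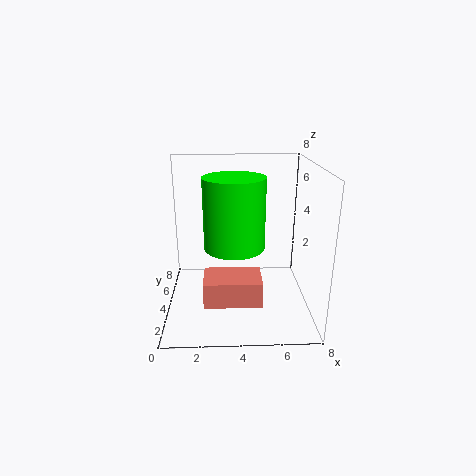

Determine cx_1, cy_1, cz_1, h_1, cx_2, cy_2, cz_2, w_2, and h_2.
cx_1 = 3.75, cy_1 = 2.25, cz_1 = 4.25, h_1 = 3.5, cx_2 = 2.25, cy_2 = 0.25, cz_2 = 2, w_2 = 2.75, h_2 = 1.25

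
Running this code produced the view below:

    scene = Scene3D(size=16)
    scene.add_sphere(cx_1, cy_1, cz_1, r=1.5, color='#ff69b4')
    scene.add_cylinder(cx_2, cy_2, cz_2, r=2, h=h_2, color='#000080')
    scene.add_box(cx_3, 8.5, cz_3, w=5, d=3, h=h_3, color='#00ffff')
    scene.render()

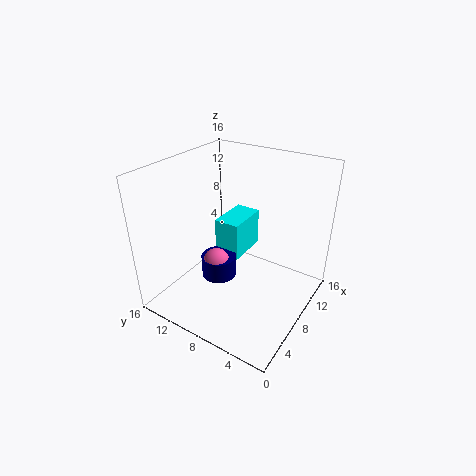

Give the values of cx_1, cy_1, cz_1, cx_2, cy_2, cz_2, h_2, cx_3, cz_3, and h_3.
cx_1 = 6.5; cy_1 = 10; cz_1 = 5; cx_2 = 7; cy_2 = 10; cz_2 = 3; h_2 = 2.5; cx_3 = 8.5; cz_3 = 4.5; h_3 = 4.5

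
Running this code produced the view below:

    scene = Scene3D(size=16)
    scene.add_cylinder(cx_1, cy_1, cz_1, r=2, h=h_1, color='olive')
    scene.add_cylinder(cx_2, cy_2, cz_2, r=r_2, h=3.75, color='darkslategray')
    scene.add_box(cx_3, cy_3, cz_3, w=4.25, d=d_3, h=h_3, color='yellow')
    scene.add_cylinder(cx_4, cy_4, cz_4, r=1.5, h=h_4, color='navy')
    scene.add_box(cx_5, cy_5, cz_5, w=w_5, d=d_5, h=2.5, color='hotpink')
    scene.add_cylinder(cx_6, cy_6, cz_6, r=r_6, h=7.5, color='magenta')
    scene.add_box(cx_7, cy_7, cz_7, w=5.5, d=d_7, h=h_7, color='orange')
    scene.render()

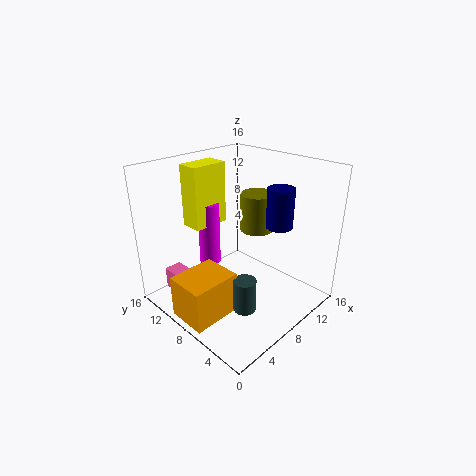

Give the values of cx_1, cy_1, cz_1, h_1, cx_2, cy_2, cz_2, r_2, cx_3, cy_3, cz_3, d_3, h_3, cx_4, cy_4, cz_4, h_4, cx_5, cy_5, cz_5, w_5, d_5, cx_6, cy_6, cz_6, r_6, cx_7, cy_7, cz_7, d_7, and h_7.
cx_1 = 12
cy_1 = 8.75
cz_1 = 7.5
h_1 = 4.5
cx_2 = 6.25
cy_2 = 5.25
cz_2 = 0.75
r_2 = 1.25
cx_3 = 5
cy_3 = 11.25
cz_3 = 8.75
d_3 = 2.5
h_3 = 7
cx_4 = 11.75
cy_4 = 5.25
cz_4 = 9
h_4 = 4.5
cx_5 = 2.5
cy_5 = 12.5
cz_5 = 1
w_5 = 2
d_5 = 2.25
cx_6 = 7.25
cy_6 = 12
cz_6 = 3.75
r_6 = 1.25
cx_7 = 0.5
cy_7 = 6.25
cz_7 = 0.25
d_7 = 4.5
h_7 = 4.75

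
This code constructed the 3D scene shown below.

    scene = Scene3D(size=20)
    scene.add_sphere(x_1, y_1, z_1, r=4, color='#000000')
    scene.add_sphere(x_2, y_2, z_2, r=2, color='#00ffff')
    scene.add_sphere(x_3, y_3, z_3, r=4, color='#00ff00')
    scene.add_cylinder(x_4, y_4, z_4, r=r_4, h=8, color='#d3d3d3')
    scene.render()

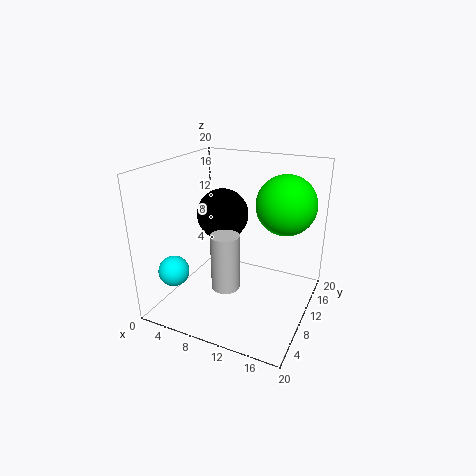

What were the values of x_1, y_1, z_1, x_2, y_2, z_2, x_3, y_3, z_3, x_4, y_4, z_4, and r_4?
x_1 = 5, y_1 = 15, z_1 = 11, x_2 = 4, y_2 = 3, z_2 = 7, x_3 = 16, y_3 = 12, z_3 = 15, x_4 = 9, y_4 = 8, z_4 = 3, r_4 = 2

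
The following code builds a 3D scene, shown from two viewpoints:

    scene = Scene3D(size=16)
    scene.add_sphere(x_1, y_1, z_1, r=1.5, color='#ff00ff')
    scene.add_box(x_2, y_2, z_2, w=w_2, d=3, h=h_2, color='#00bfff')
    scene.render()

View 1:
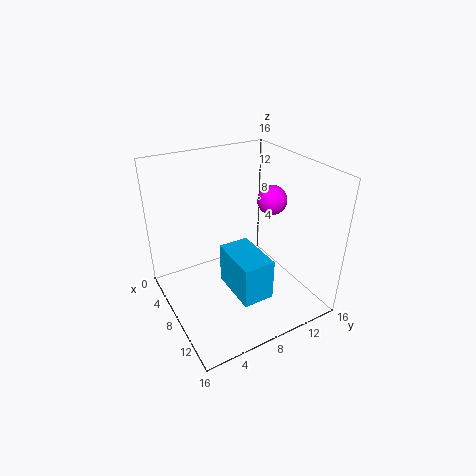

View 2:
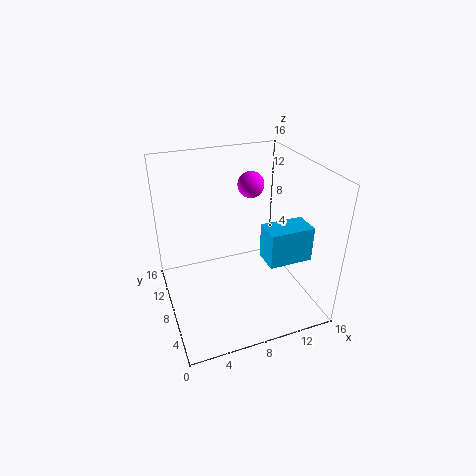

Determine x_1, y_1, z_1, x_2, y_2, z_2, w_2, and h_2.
x_1 = 10.5; y_1 = 10.5; z_1 = 13; x_2 = 10.5; y_2 = 4.5; z_2 = 5.5; w_2 = 5; h_2 = 4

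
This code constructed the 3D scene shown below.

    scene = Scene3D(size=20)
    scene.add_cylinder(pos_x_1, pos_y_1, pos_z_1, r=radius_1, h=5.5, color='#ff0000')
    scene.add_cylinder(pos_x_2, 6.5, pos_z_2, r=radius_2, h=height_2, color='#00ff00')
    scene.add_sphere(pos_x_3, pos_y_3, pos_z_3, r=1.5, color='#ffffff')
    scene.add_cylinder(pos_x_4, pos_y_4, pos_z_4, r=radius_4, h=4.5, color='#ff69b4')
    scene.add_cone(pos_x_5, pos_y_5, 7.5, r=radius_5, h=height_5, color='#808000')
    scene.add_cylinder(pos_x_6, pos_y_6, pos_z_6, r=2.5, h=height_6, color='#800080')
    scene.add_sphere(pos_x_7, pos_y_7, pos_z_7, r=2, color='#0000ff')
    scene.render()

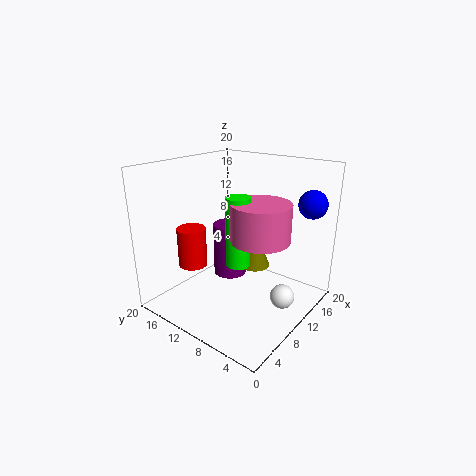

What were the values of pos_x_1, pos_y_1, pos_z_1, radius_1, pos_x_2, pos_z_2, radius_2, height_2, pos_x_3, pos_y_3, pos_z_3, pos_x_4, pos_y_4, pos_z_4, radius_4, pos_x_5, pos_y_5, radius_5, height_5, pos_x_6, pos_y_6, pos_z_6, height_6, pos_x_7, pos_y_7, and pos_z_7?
pos_x_1 = 6, pos_y_1 = 15, pos_z_1 = 6, radius_1 = 2, pos_x_2 = 5.5, pos_z_2 = 9, radius_2 = 1.5, height_2 = 8.5, pos_x_3 = 8, pos_y_3 = 1.5, pos_z_3 = 5, pos_x_4 = 6.5, pos_y_4 = 4, pos_z_4 = 12.5, radius_4 = 3.5, pos_x_5 = 9, pos_y_5 = 6.5, radius_5 = 2, height_5 = 5, pos_x_6 = 12.5, pos_y_6 = 13.5, pos_z_6 = 2.5, height_6 = 8, pos_x_7 = 17, pos_y_7 = 2.5, pos_z_7 = 14.5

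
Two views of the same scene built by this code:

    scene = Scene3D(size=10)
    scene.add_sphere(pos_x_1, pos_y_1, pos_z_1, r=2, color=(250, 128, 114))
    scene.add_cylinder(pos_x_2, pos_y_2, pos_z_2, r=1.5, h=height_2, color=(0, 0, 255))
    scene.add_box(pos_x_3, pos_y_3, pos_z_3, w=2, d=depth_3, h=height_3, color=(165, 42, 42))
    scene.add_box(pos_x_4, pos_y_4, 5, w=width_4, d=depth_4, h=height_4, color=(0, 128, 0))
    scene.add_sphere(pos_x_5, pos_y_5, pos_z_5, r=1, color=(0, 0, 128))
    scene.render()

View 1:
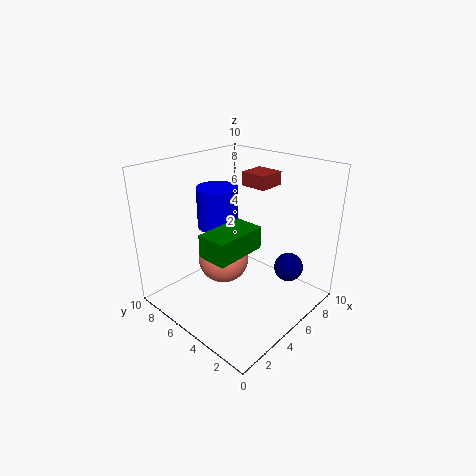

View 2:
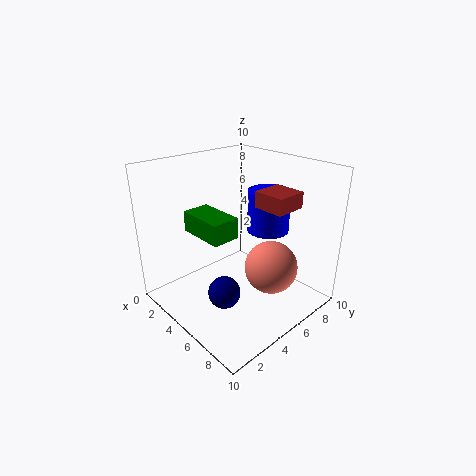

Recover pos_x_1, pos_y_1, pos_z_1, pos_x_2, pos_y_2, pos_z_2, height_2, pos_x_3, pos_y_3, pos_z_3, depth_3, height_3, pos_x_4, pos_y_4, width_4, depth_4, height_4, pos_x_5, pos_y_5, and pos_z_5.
pos_x_1 = 6; pos_y_1 = 7.5; pos_z_1 = 2; pos_x_2 = 5.5; pos_y_2 = 7.5; pos_z_2 = 5; height_2 = 3; pos_x_3 = 7; pos_y_3 = 4.5; pos_z_3 = 8; depth_3 = 2; height_3 = 1; pos_x_4 = 1.5; pos_y_4 = 3; width_4 = 3.5; depth_4 = 2; height_4 = 1.5; pos_x_5 = 7; pos_y_5 = 2; pos_z_5 = 3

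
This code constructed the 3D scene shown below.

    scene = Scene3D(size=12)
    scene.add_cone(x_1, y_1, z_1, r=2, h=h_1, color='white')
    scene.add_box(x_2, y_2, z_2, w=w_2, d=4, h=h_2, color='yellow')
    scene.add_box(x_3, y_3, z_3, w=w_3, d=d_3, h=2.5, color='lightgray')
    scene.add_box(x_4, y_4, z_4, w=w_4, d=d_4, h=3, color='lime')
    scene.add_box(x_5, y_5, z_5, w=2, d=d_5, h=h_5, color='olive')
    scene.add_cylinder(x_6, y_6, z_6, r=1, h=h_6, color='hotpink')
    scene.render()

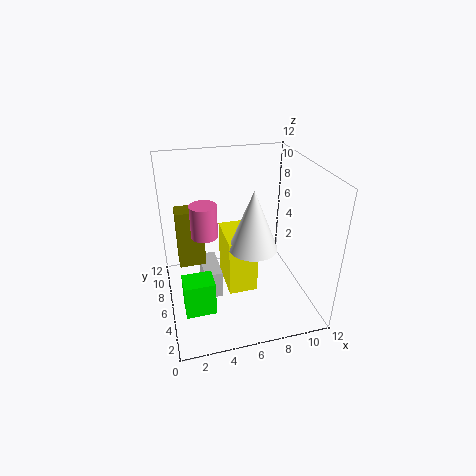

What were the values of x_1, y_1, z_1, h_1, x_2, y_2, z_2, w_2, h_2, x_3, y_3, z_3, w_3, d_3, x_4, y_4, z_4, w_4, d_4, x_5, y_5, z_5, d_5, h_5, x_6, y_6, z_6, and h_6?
x_1 = 7
y_1 = 5
z_1 = 5.5
h_1 = 5
x_2 = 5
y_2 = 5
z_2 = 1
w_2 = 2.5
h_2 = 5
x_3 = 3
y_3 = 5.5
z_3 = 0.5
w_3 = 1.5
d_3 = 3.5
x_4 = 1
y_4 = 3.5
z_4 = 0.5
w_4 = 2.5
d_4 = 2
x_5 = 1
y_5 = 4.5
z_5 = 5
d_5 = 1.5
h_5 = 4.5
x_6 = 3
y_6 = 4.5
z_6 = 7.5
h_6 = 2.5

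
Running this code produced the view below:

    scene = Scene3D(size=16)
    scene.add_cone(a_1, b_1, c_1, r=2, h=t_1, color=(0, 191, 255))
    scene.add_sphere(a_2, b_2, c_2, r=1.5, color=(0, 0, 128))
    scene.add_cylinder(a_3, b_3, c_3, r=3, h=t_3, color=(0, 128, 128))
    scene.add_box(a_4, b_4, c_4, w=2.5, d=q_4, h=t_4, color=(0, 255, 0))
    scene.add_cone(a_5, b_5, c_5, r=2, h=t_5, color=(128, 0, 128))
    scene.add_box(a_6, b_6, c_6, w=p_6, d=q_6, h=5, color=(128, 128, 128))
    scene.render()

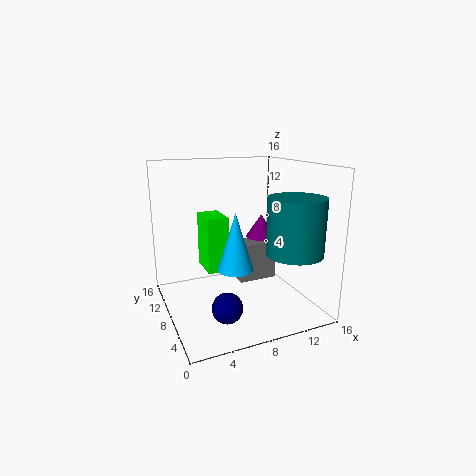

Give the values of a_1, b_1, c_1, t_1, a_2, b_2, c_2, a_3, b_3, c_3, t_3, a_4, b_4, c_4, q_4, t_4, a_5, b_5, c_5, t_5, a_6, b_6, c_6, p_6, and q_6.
a_1 = 7.5; b_1 = 7.5; c_1 = 4.5; t_1 = 6.5; a_2 = 4.5; b_2 = 2.5; c_2 = 3; a_3 = 12.5; b_3 = 3.5; c_3 = 7; t_3 = 6; a_4 = 5; b_4 = 9.5; c_4 = 3.5; q_4 = 4; t_4 = 6.5; a_5 = 13.5; b_5 = 13; c_5 = 6; t_5 = 3; a_6 = 10; b_6 = 11.5; c_6 = 0.5; p_6 = 5; q_6 = 3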